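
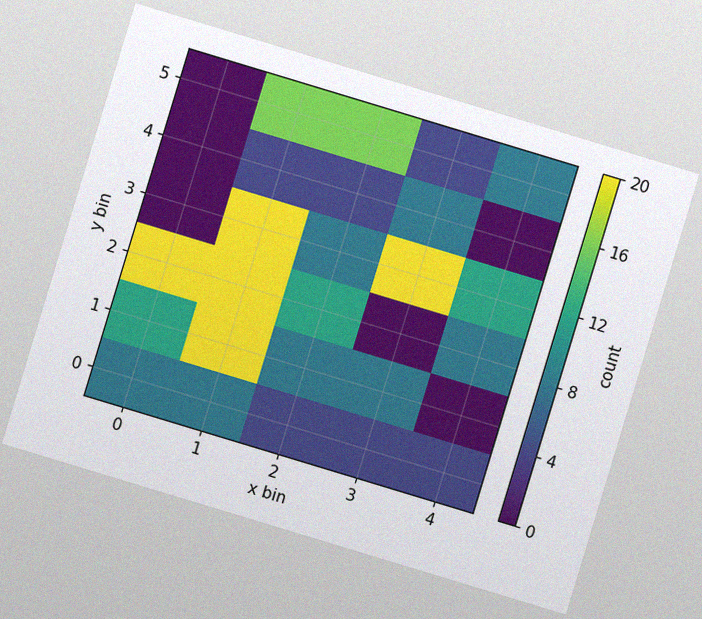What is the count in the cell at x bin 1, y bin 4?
The chart is tilted about 17° clockwise, with some photo noise. Matching the cell (1, 4) against the colorbar gives 4.

4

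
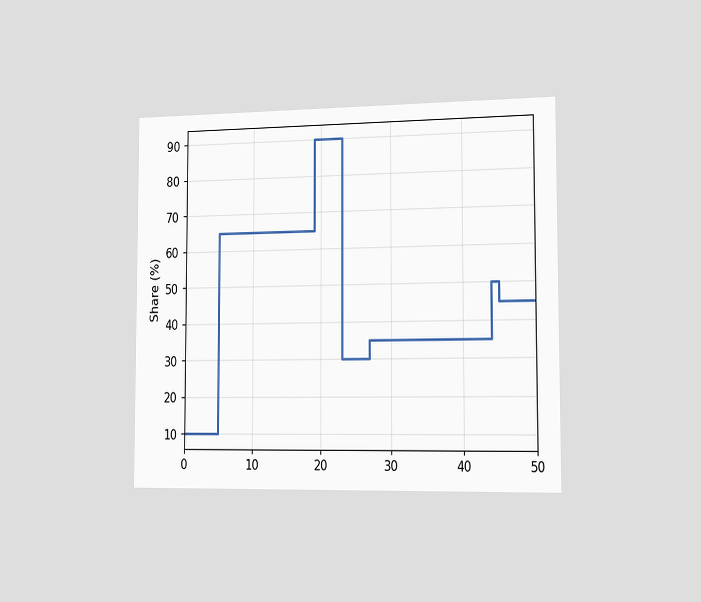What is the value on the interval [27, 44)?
35%

The chart is viewed slightly from the right. On [27, 44) the step sits at 35%.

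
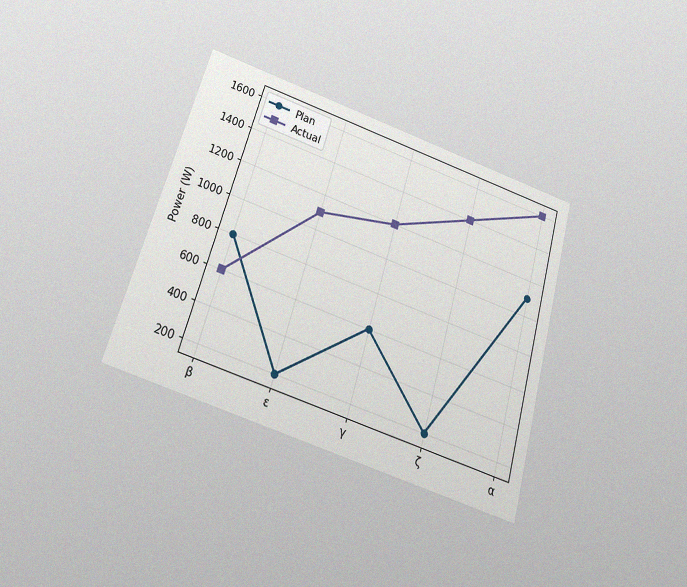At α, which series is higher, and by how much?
Actual, by 500W

The chart is tilted about 16° clockwise and viewed slightly from below, with some photo noise. At α, Actual sits above the other line by 500W.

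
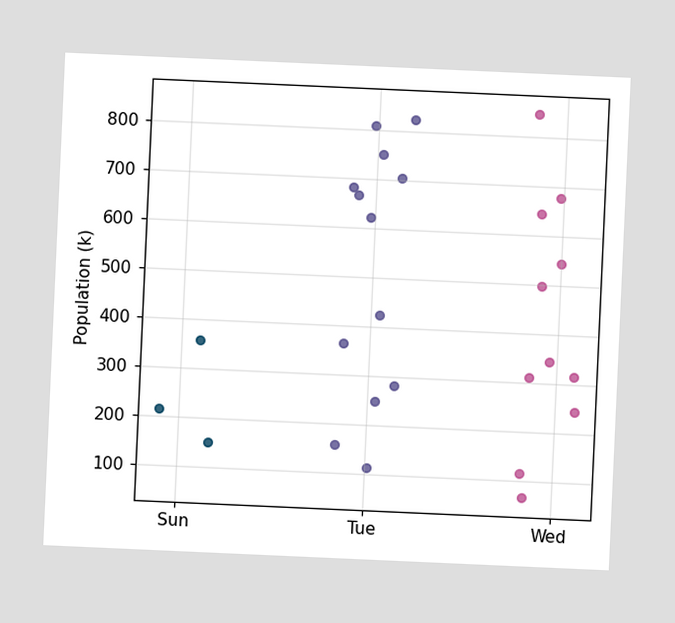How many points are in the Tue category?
The chart is tilted about 3° clockwise. Counting the markers in the Tue column gives 13.

13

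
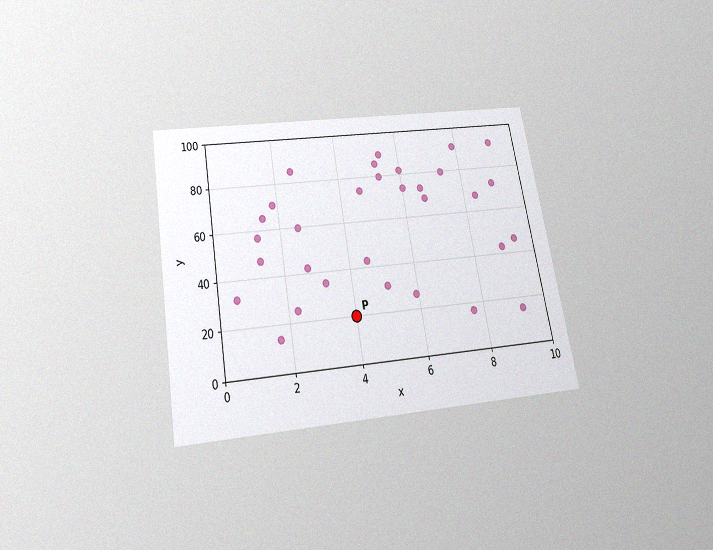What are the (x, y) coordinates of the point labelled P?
(4, 20)

The chart is tilted about 10° counter-clockwise and viewed slightly from below, with some photo noise. Following the gridlines from P to each axis, P sits at (4, 20).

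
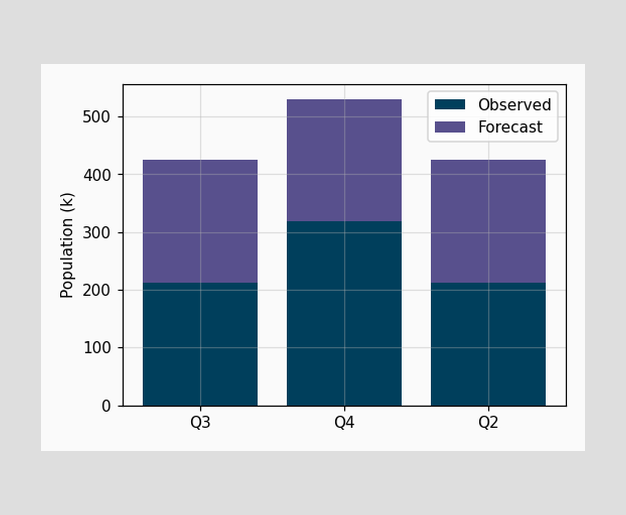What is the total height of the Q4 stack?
The Q4 stack's top reaches 530k on the y-axis.

530k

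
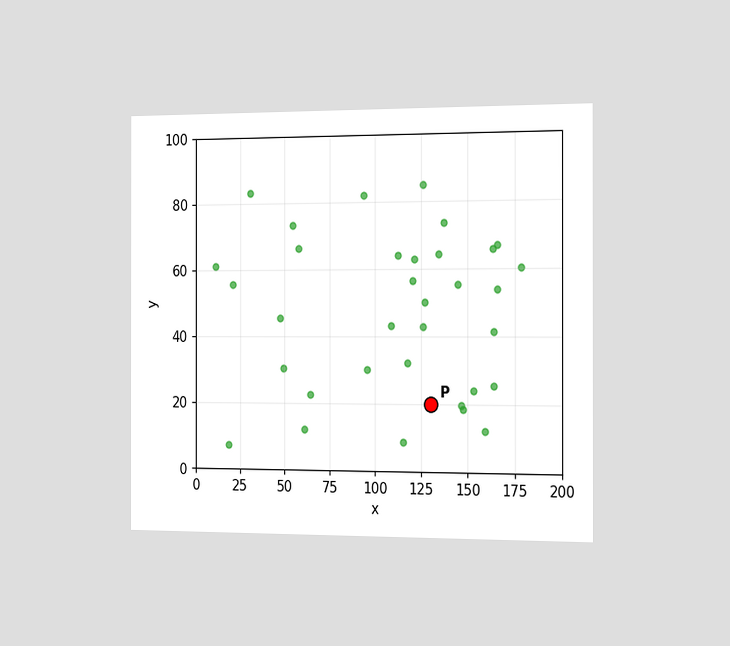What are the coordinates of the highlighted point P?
(130, 20)

The chart is viewed slightly from the right. Following the gridlines from P to each axis, P sits at (130, 20).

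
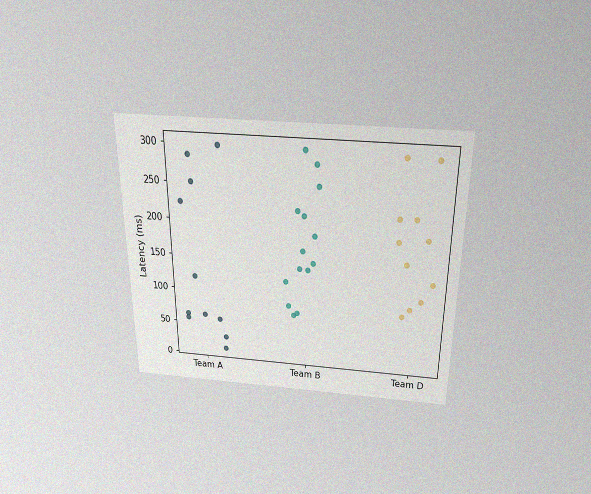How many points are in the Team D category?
11

The chart is viewed slightly from above, with some photo noise. Counting the markers in the Team D column gives 11.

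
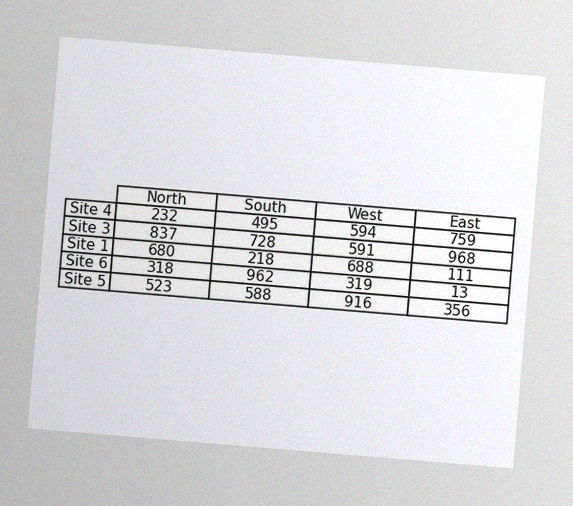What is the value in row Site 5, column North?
The chart is tilted about 5° clockwise, with some photo noise. The (Site 5, North) cell reads 523.

523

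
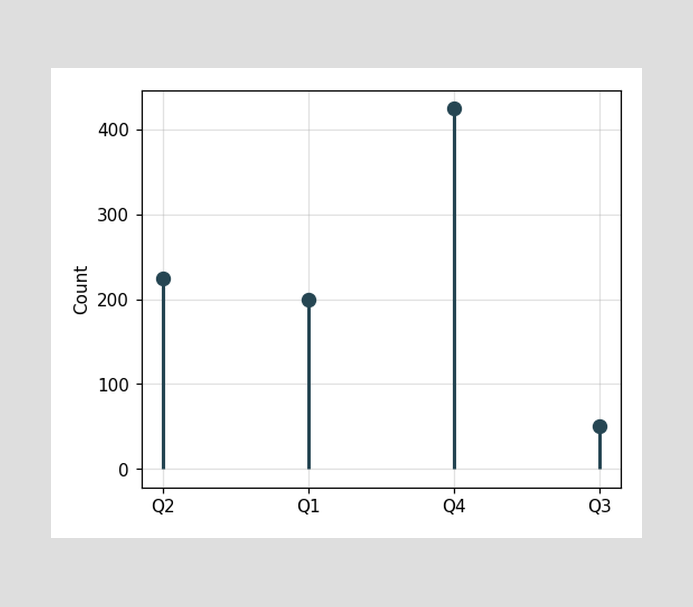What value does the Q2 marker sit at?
The Q2 marker sits at 225.

225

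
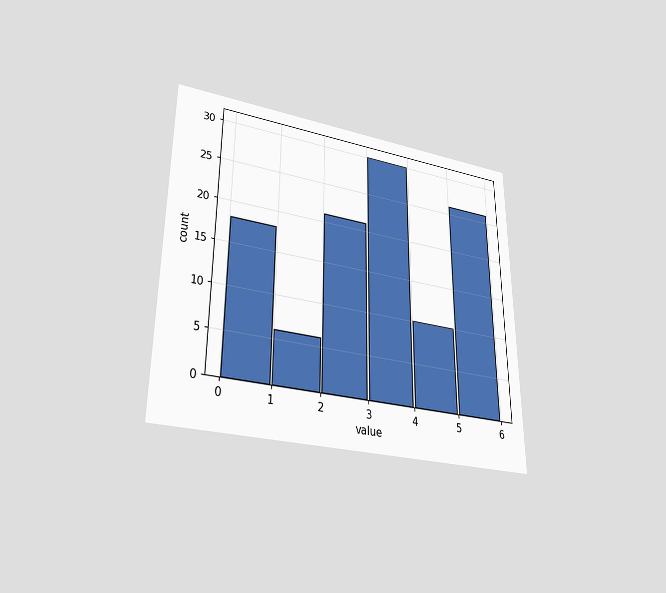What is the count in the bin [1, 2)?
6

The chart is viewed slightly from below. The [1, 2) bin has height 6.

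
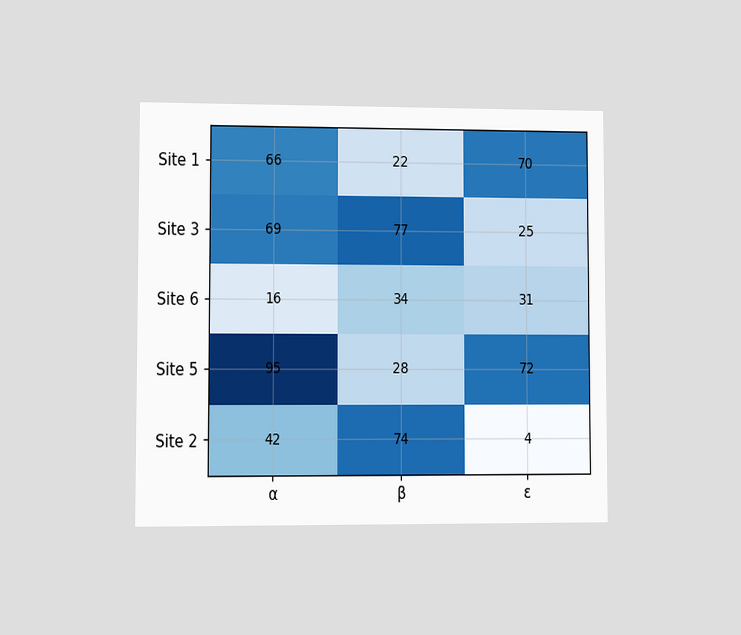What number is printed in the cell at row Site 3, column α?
The chart is viewed at a slight angle. The (Site 3, α) cell reads 69.

69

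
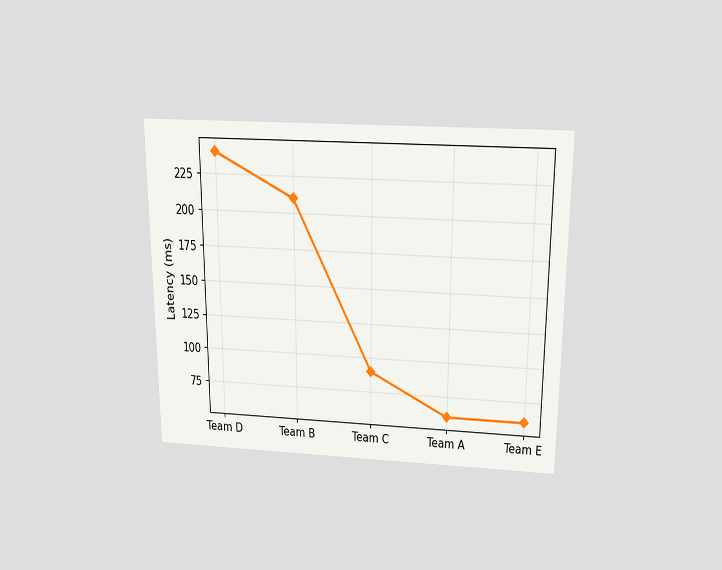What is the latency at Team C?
The chart is viewed slightly from above. At Team C, the line is at 90ms.

90ms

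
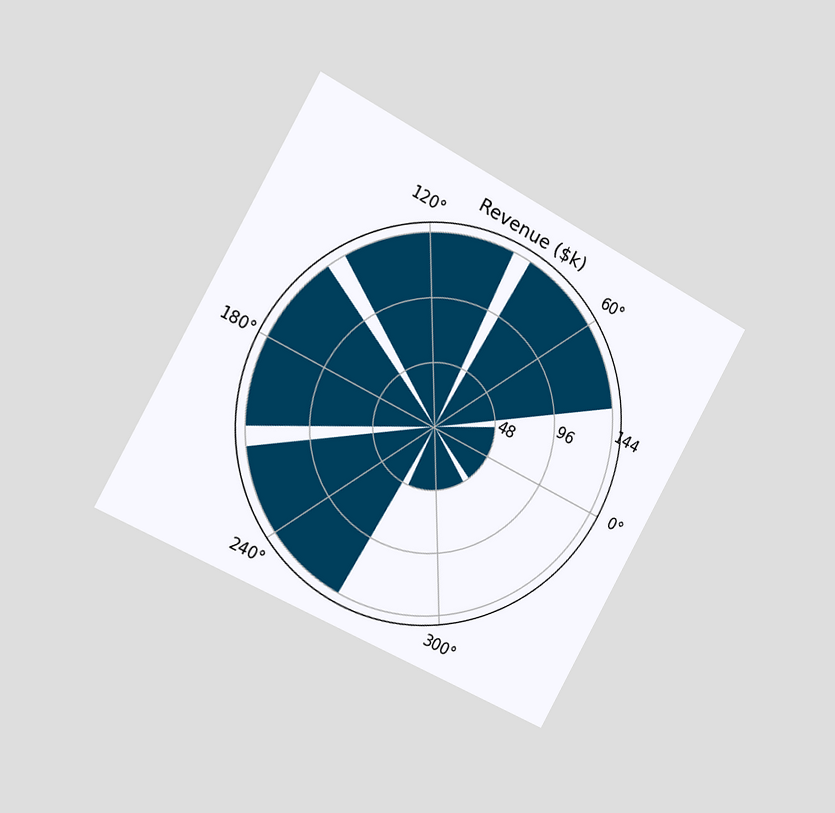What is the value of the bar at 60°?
$144k

The chart is tilted about 29° clockwise and viewed slightly from the left. The bar at 60° reaches $144k on the radial axis.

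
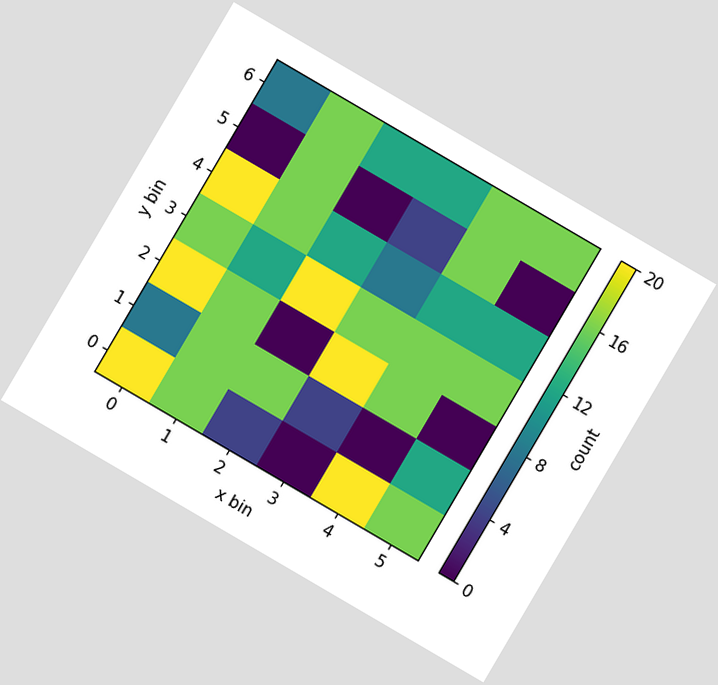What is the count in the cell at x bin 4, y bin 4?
The chart is tilted about 30° clockwise. Matching the cell (4, 4) against the colorbar gives 12.

12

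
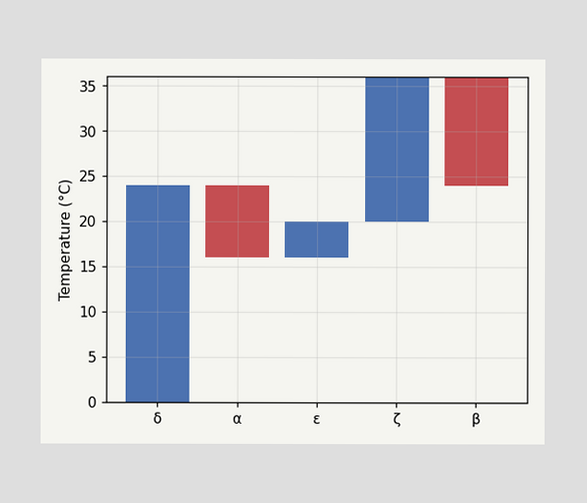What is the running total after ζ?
After ζ the running total reaches 36°C.

36°C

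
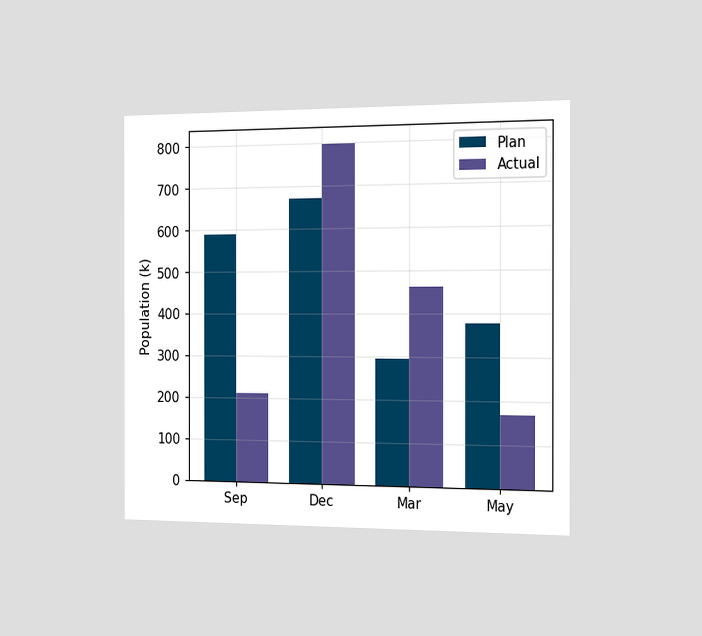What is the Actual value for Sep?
210k

The chart is viewed slightly from the right. The Actual bar at Sep reaches 210k on the y-axis.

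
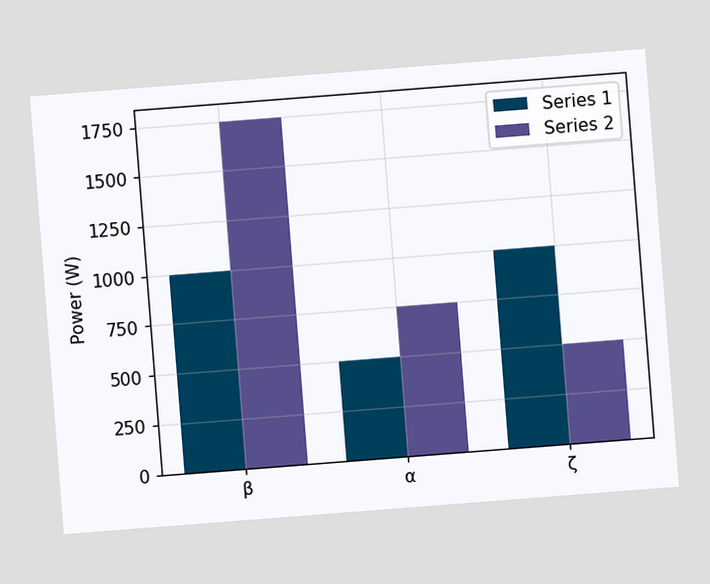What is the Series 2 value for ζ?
The chart is tilted about 4° counter-clockwise. The Series 2 bar at ζ reaches 500W on the y-axis.

500W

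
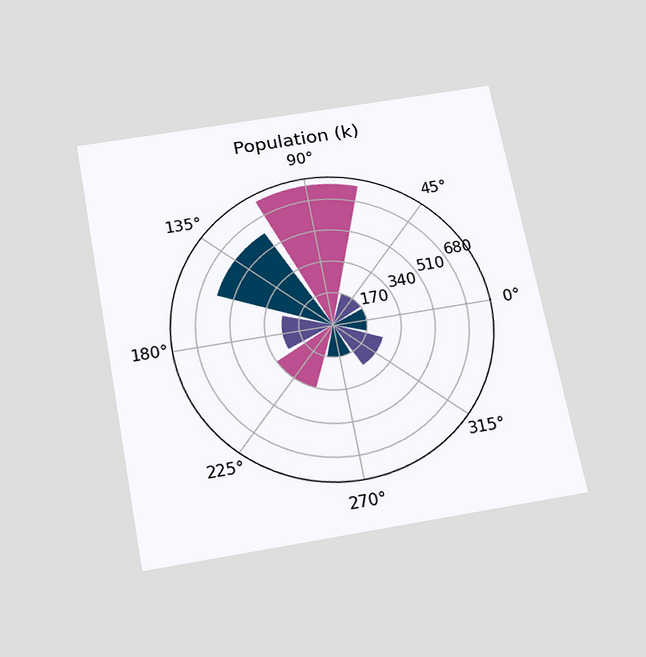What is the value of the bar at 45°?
The chart is tilted about 11° counter-clockwise and viewed slightly from below. The bar at 45° reaches 170k on the radial axis.

170k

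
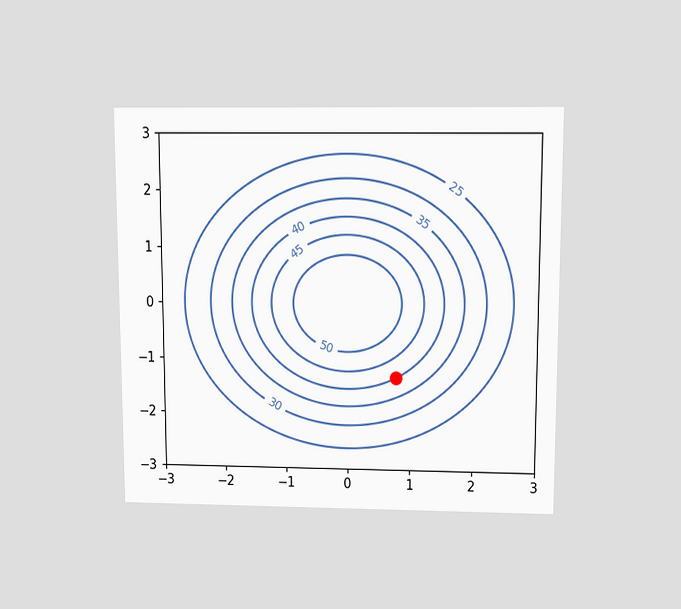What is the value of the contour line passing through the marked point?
40

The chart is viewed slightly from above. The marked point sits on the contour labelled 40.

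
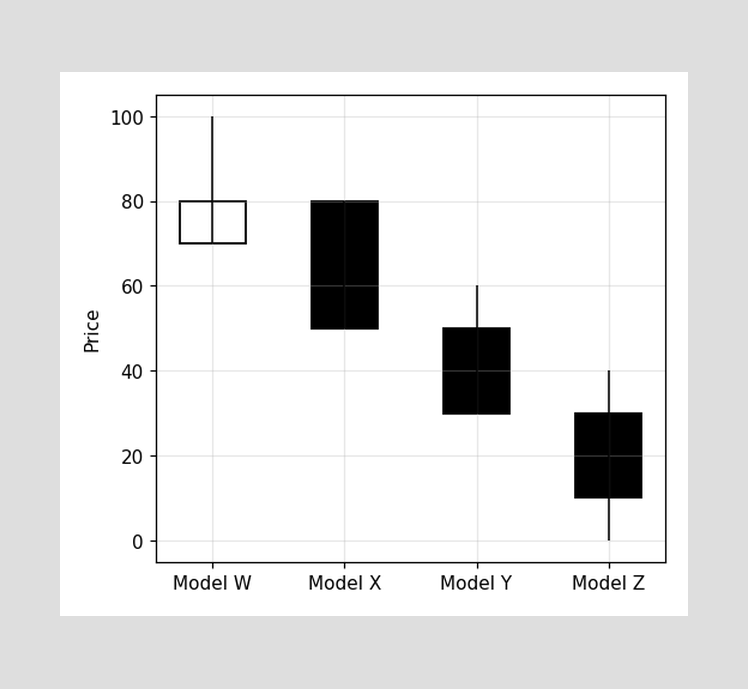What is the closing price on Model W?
The Model W candle closes at 80.

80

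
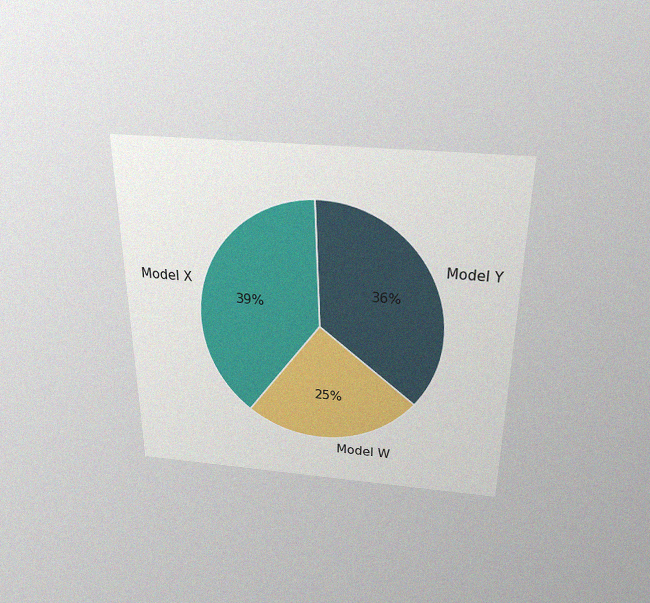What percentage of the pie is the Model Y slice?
36%

The chart is viewed slightly from above, with some photo noise. The Model Y slice takes up 36% of the pie.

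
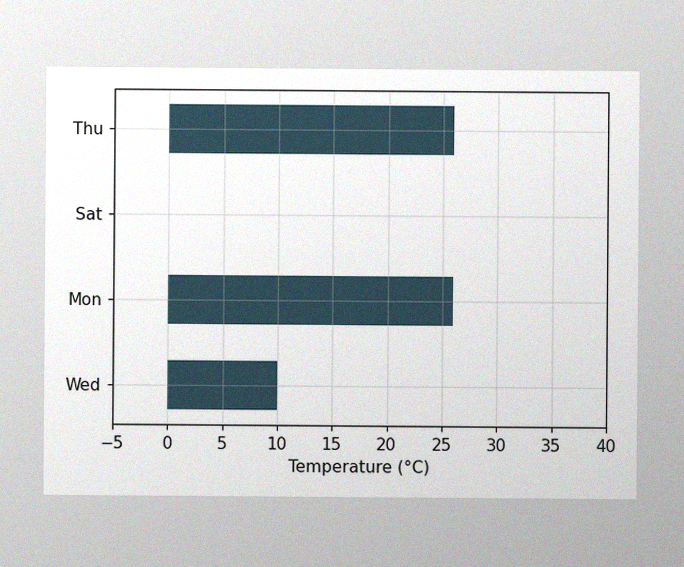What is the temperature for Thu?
The image has some photo noise and uneven lighting. Reading along the chart's x-axis, the Thu bar reaches 26°C.

26°C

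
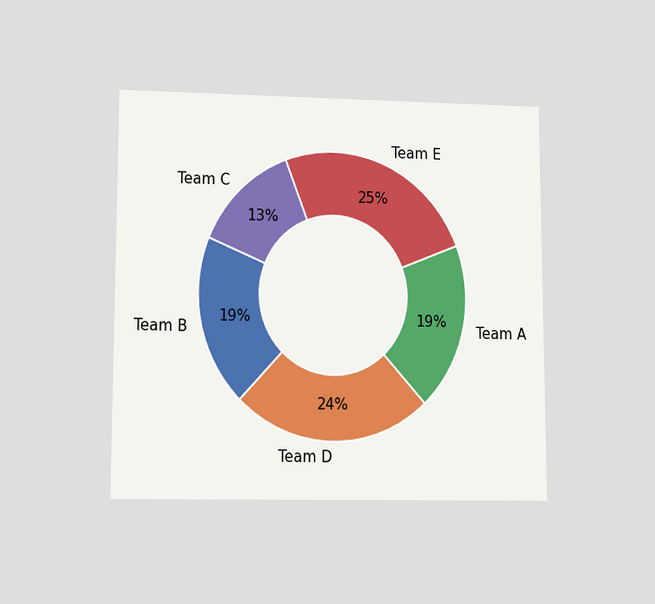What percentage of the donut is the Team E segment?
The chart is viewed at a slight angle. The Team E segment takes up 25% of the ring.

25%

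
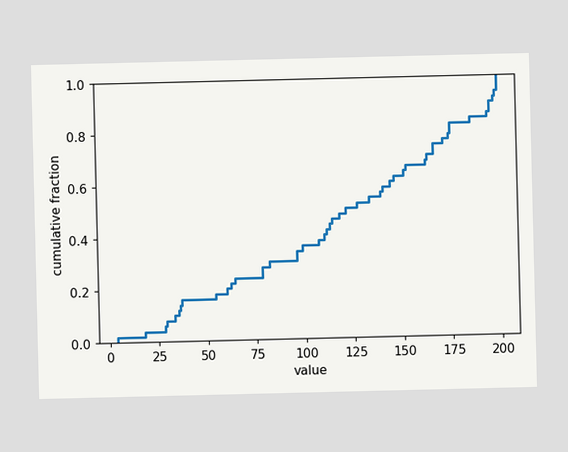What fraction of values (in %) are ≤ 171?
76%

At x=171 the ECDF step is at 76%.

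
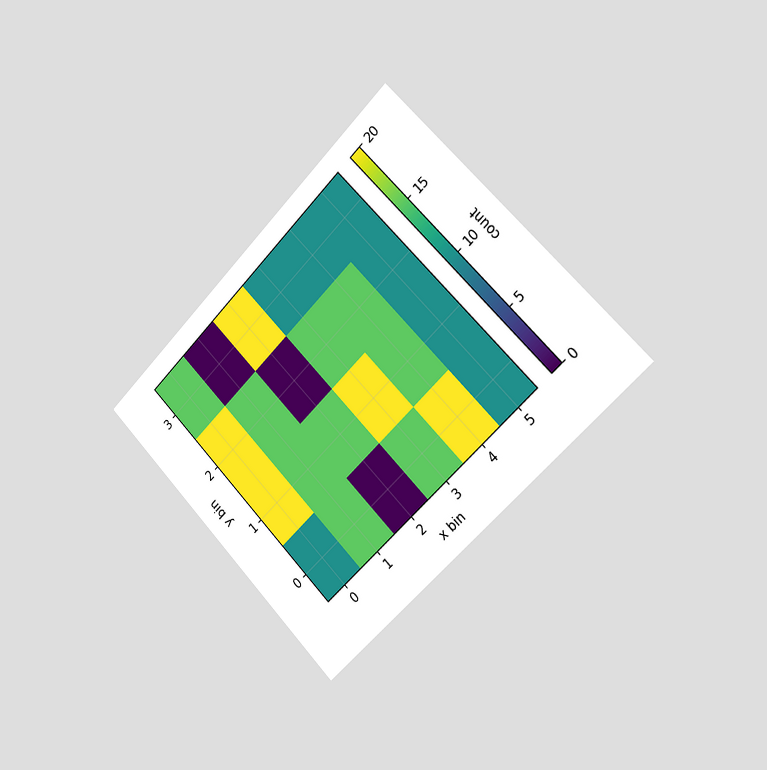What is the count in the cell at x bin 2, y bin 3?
20

The chart is tilted about 45° counter-clockwise and viewed slightly from the right. Matching the cell (2, 3) against the colorbar gives 20.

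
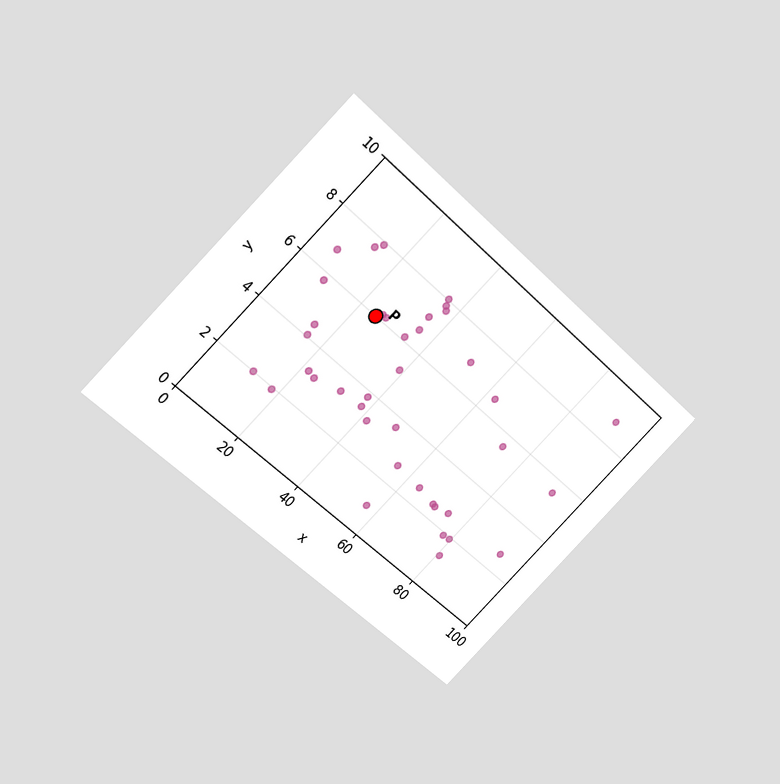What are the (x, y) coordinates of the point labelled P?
The chart is tilted about 45° clockwise and viewed slightly from above. Following the gridlines from P to each axis, P sits at (25, 6).

(25, 6)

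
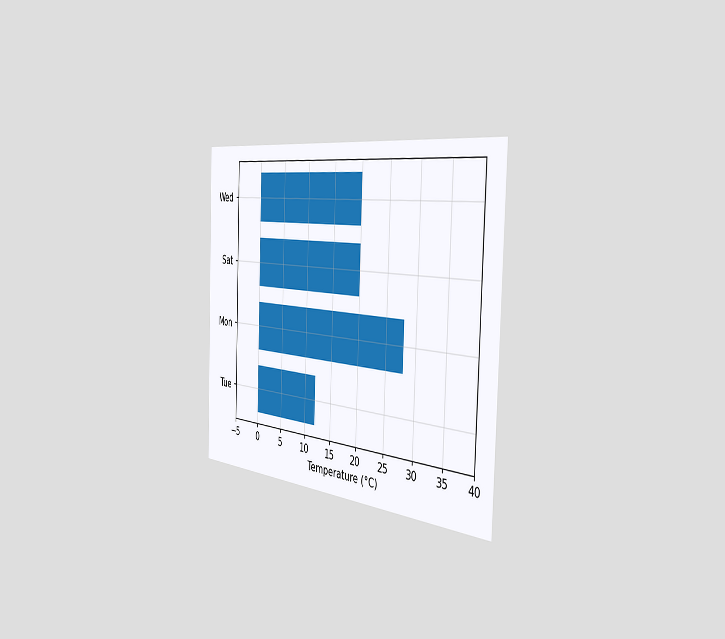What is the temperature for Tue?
The chart is tilted about 2° clockwise and viewed slightly from the right. Reading along the chart's x-axis, the Tue bar reaches 12°C.

12°C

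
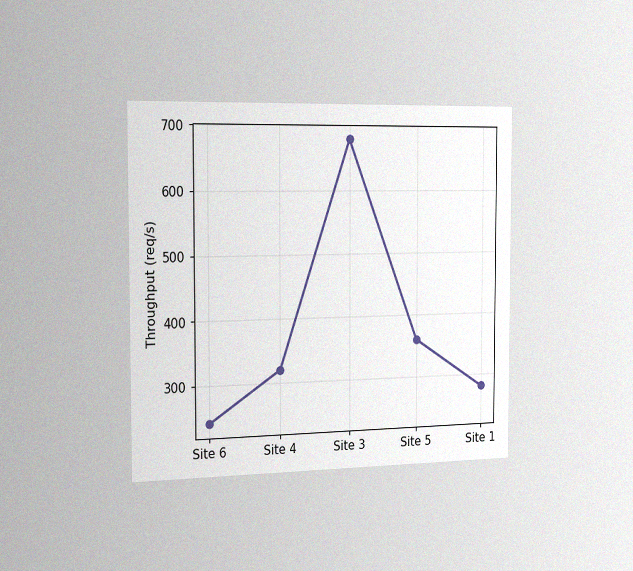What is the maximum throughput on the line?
680req/s

The chart is viewed slightly from the left, with some photo noise. The highest point is at Site 3, and reading across to the y-axis gives 680req/s.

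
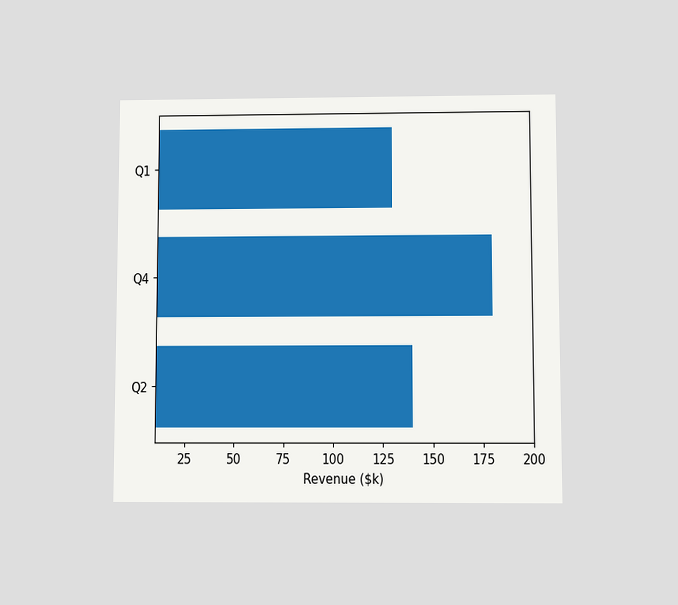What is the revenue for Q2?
$140k

The chart is viewed slightly from below. Reading along the chart's x-axis, the Q2 bar reaches $140k.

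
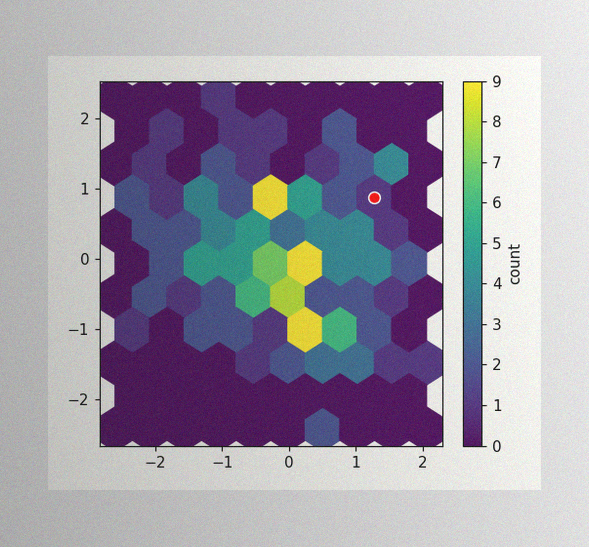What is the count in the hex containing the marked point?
The image has some photo noise and uneven lighting. The marked hex reads 1 on the colorbar.

1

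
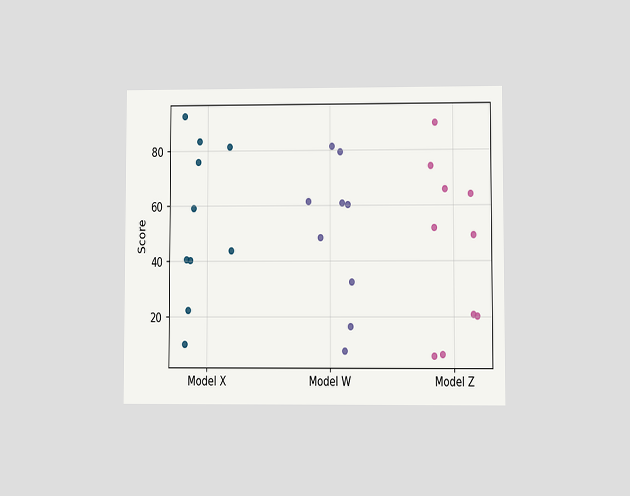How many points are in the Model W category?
The chart is viewed at a slight angle. Counting the markers in the Model W column gives 9.

9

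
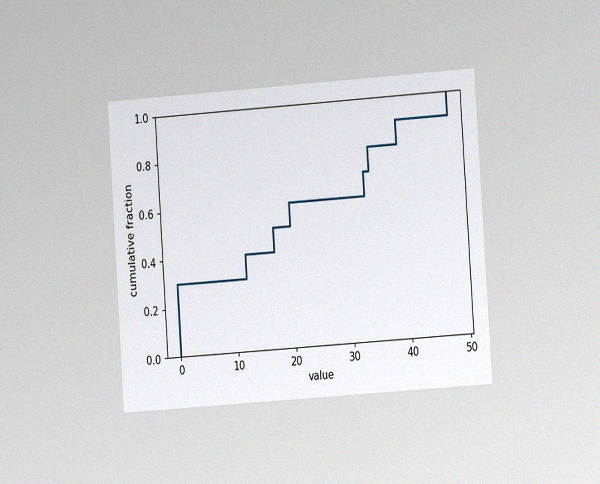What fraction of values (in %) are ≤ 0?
The chart is tilted about 4° counter-clockwise and viewed at a slight angle, with some photo noise. At x=0 the ECDF step is at 30%.

30%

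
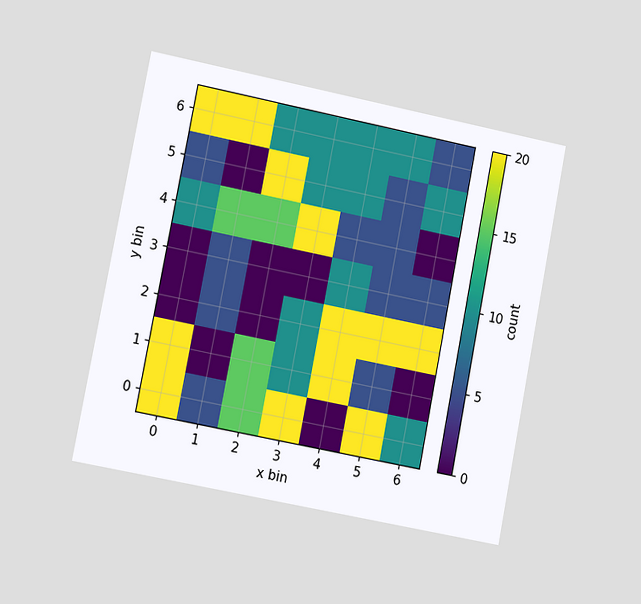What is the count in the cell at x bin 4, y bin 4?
5

The chart is tilted about 11° clockwise and viewed slightly from the left. Matching the cell (4, 4) against the colorbar gives 5.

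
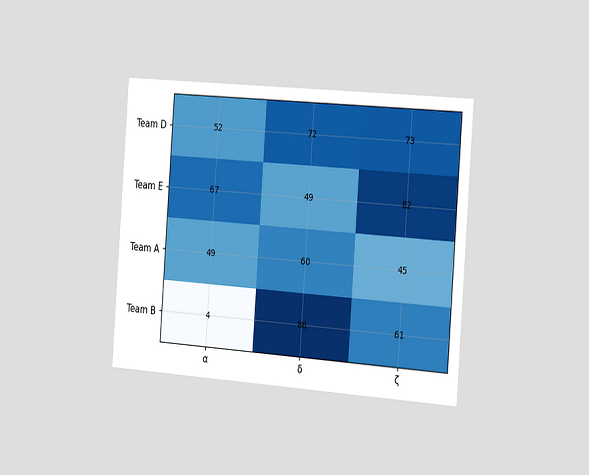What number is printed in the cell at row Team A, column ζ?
45

The chart is tilted about 4° clockwise and viewed slightly from the right. The (Team A, ζ) cell reads 45.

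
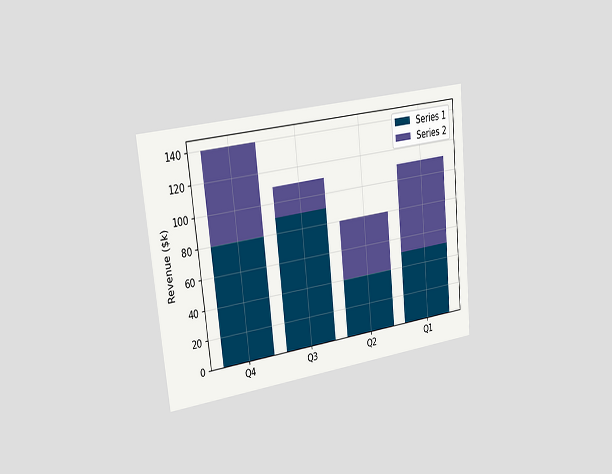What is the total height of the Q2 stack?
The chart is tilted about 6° counter-clockwise and viewed slightly from the left. The Q2 stack's top reaches $80k on the y-axis.

$80k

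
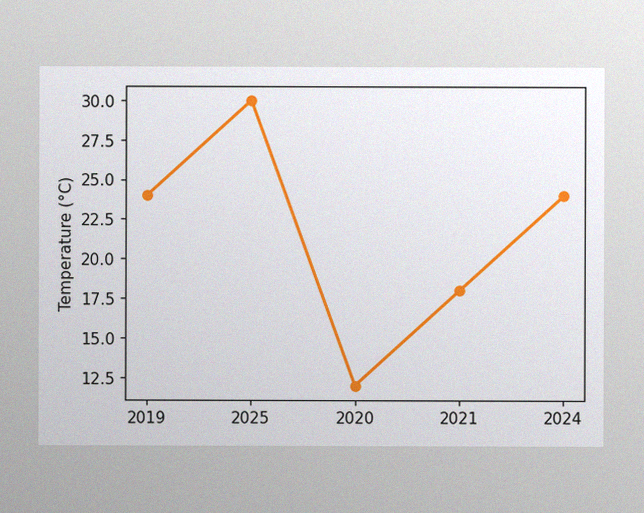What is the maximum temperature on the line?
30°C

The image has some photo noise and uneven lighting. The highest point is at 2025, and reading across to the y-axis gives 30°C.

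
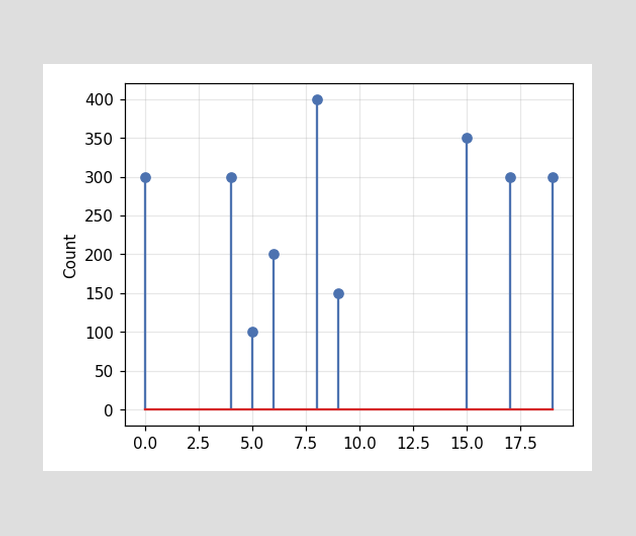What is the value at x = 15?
350

The stem at x=15 reaches 350.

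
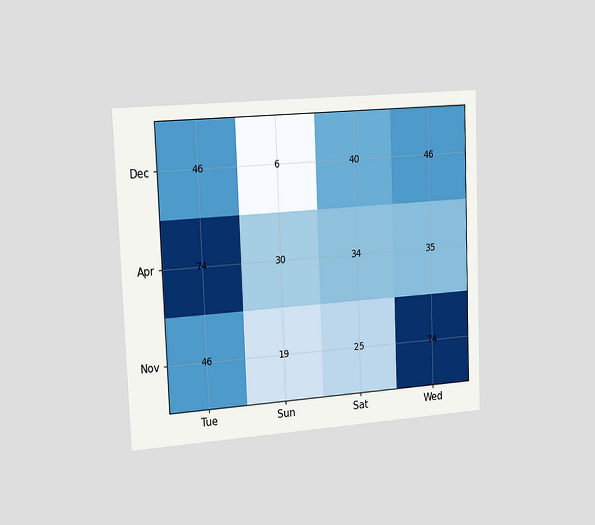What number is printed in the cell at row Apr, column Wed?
The chart is tilted about 2° counter-clockwise and viewed slightly from the left. The (Apr, Wed) cell reads 35.

35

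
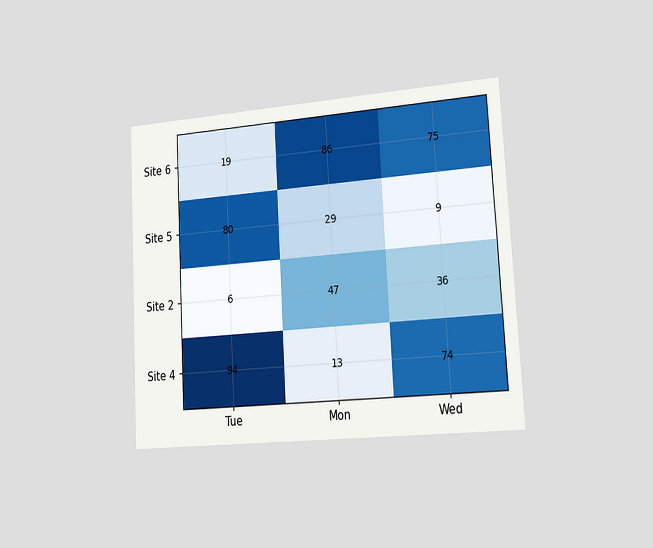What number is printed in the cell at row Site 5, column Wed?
9

The chart is tilted about 3° counter-clockwise and viewed slightly from the right. The (Site 5, Wed) cell reads 9.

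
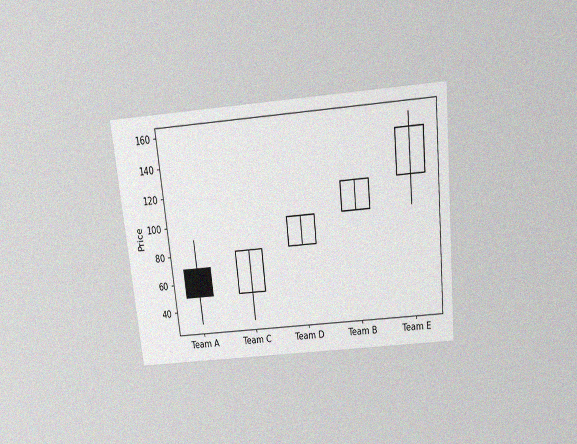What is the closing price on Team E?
150

The chart is tilted about 6° counter-clockwise and viewed slightly from above, with some photo noise. The Team E candle closes at 150.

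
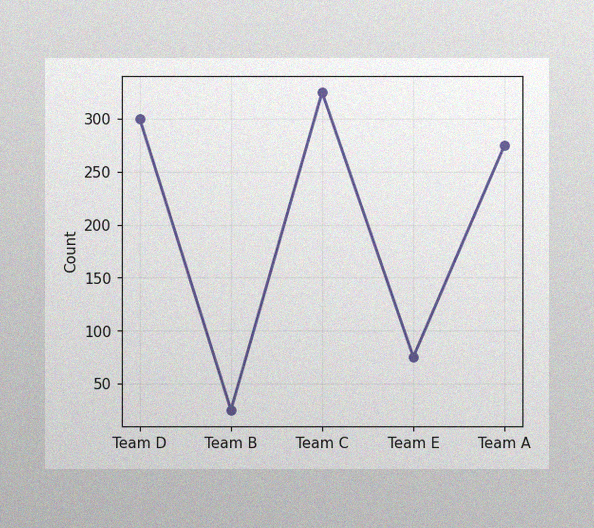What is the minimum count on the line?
25

The image has some photo noise and uneven lighting. The lowest point is at Team B, and reading across to the y-axis gives 25.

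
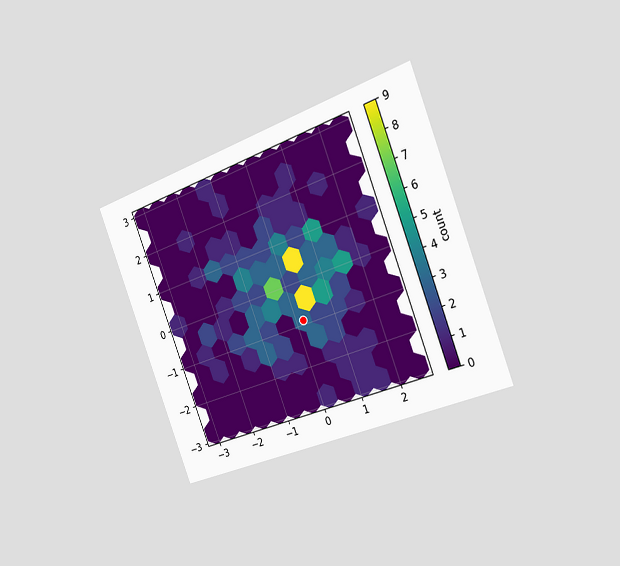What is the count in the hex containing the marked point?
The chart is tilted about 21° counter-clockwise and viewed slightly from the right. The marked hex reads 3 on the colorbar.

3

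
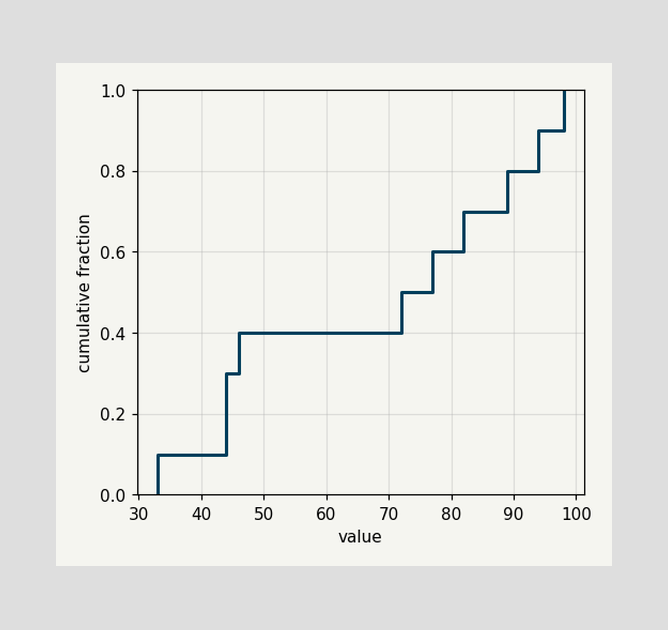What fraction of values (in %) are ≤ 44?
At x=44 the ECDF step is at 30%.

30%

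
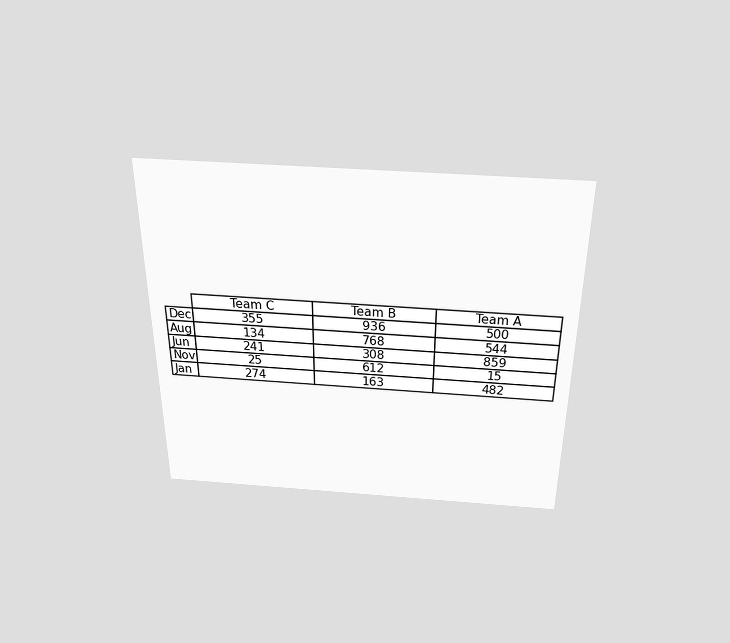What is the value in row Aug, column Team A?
The chart is viewed slightly from above. The (Aug, Team A) cell reads 544.

544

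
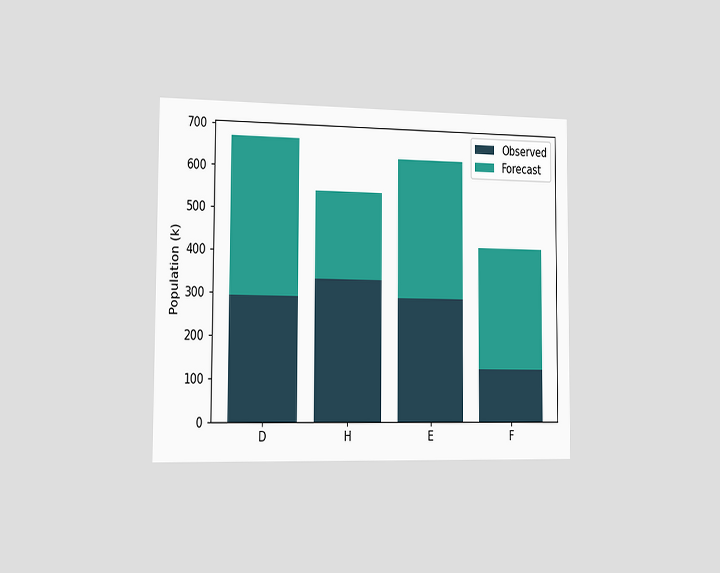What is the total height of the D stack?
672k

The chart is viewed slightly from the left. The D stack's top reaches 672k on the y-axis.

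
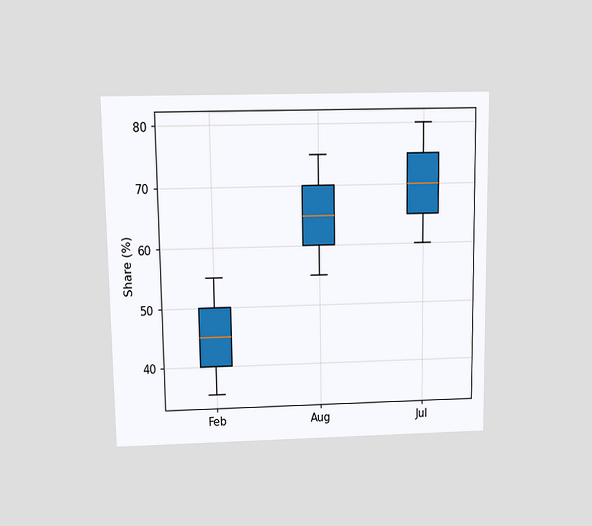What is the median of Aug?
The chart is viewed slightly from above. The median line in the Aug box sits at 65%.

65%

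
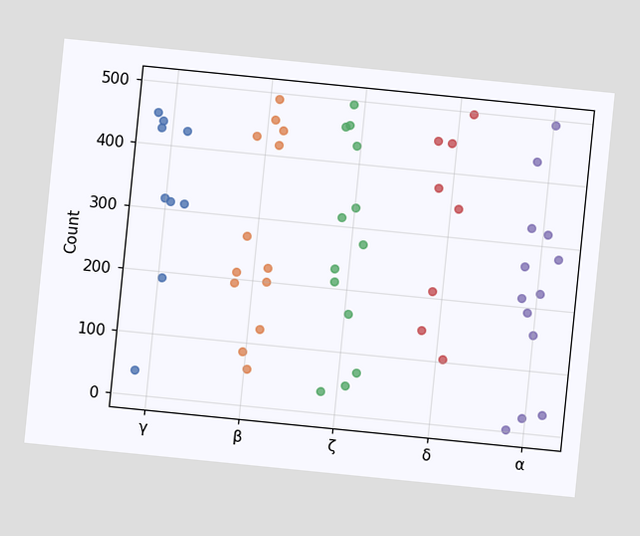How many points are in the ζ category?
The chart is tilted about 6° clockwise. Counting the markers in the ζ column gives 13.

13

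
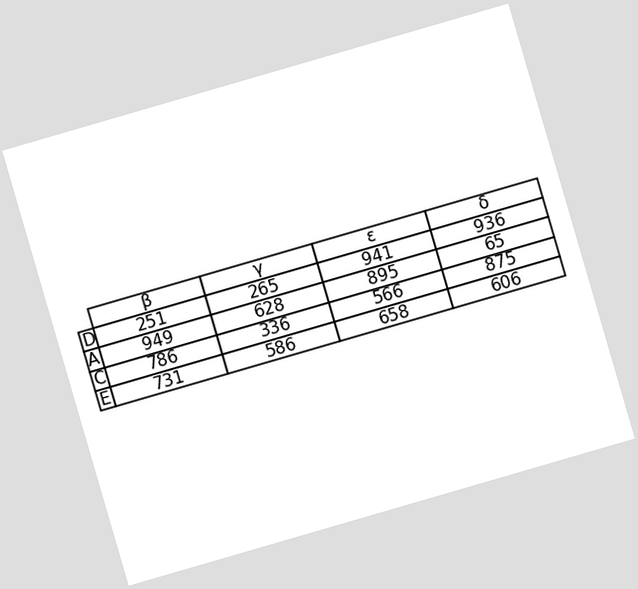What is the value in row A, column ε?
895

The chart is tilted about 16° counter-clockwise. The (A, ε) cell reads 895.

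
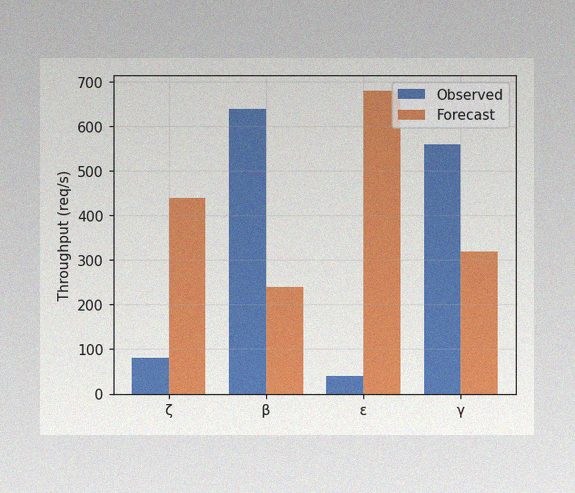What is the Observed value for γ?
The image has some photo noise and uneven lighting. The Observed bar at γ reaches 560req/s on the y-axis.

560req/s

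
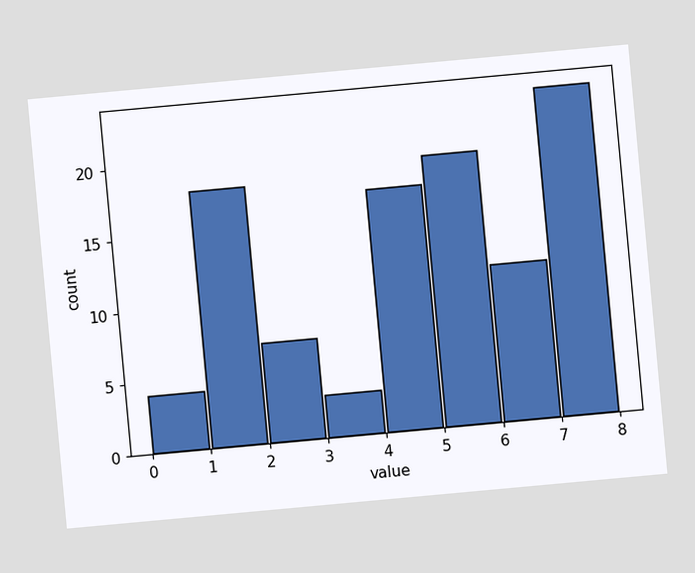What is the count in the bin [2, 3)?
The chart is tilted about 5° counter-clockwise. The [2, 3) bin has height 7.

7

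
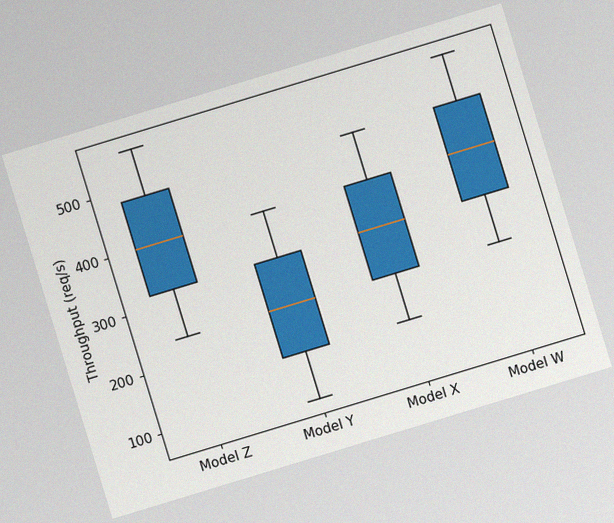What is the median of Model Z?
The chart is tilted about 17° counter-clockwise, with some photo noise. The median line in the Model Z box sits at 400req/s.

400req/s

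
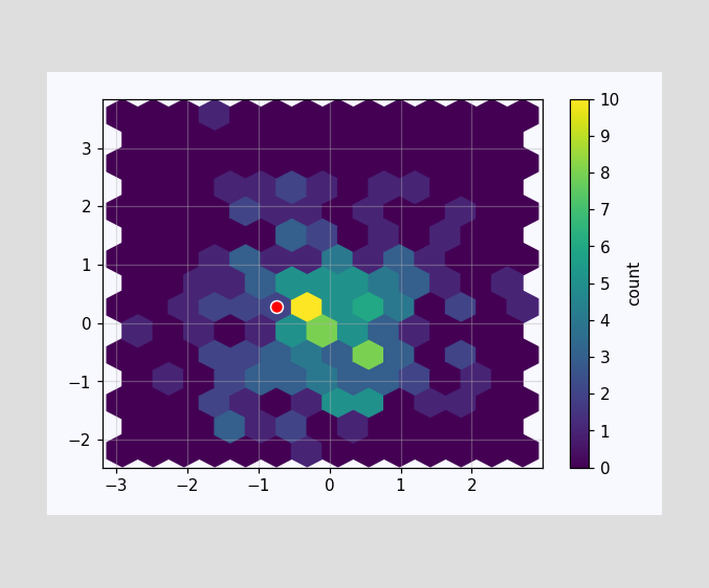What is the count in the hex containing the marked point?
2

The marked hex reads 2 on the colorbar.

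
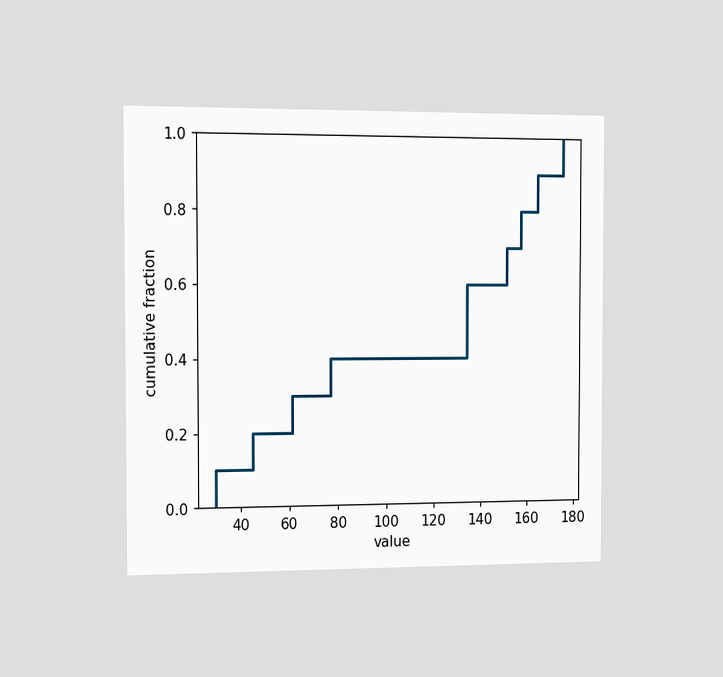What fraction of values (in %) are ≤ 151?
The chart is viewed slightly from the left. At x=151 the ECDF step is at 70%.

70%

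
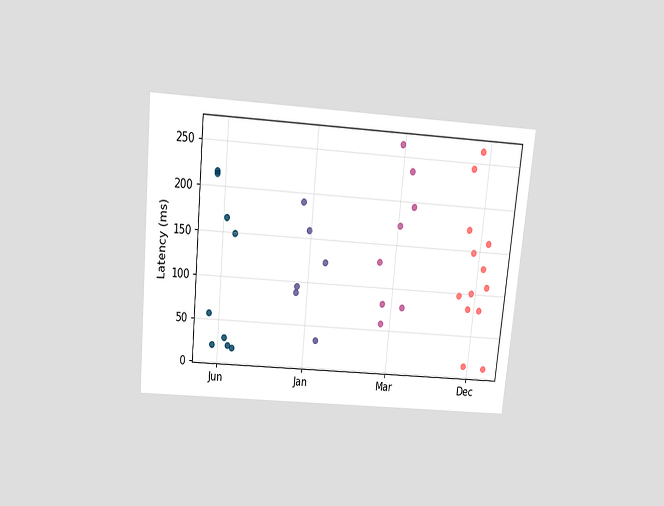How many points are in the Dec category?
The chart is tilted about 6° clockwise and viewed slightly from above. Counting the markers in the Dec column gives 13.

13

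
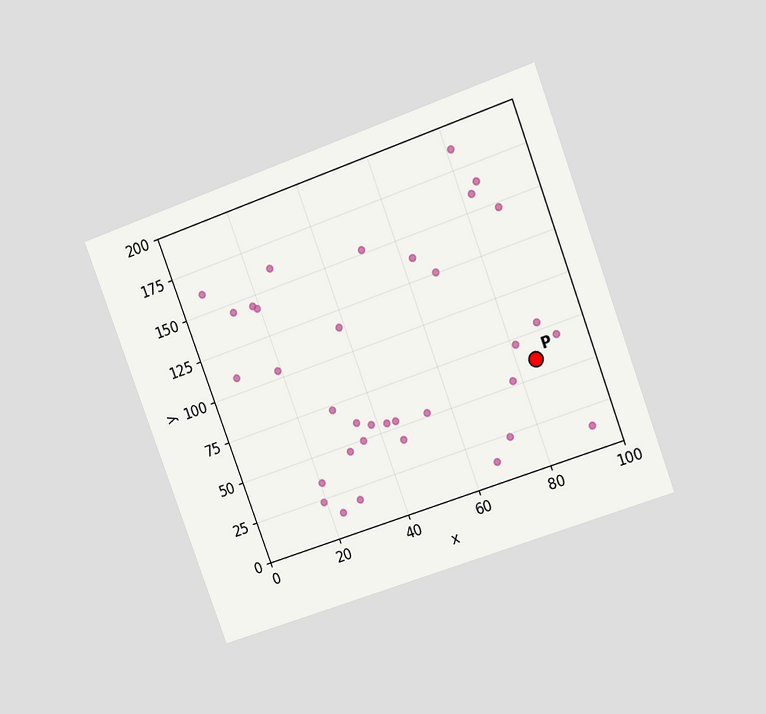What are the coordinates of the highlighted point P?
The chart is tilted about 20° counter-clockwise and viewed at a slight angle. Following the gridlines from P to each axis, P sits at (85, 60).

(85, 60)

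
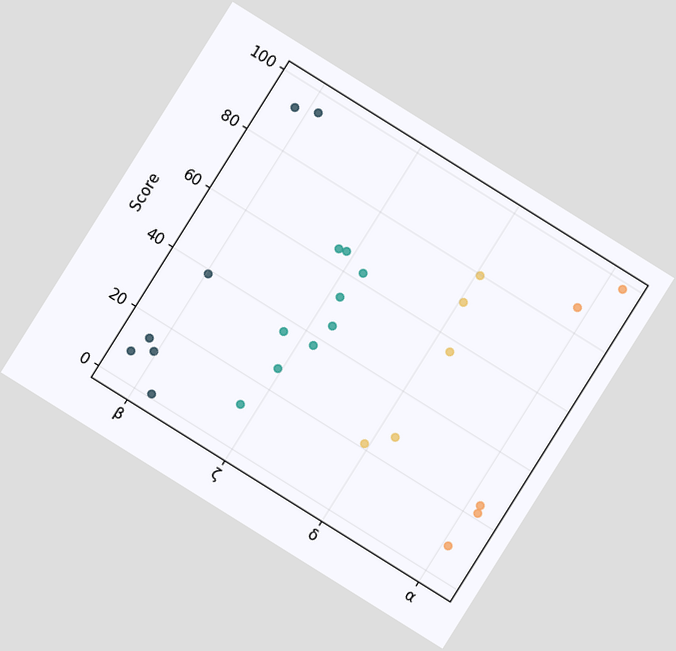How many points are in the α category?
The chart is tilted about 32° clockwise. Counting the markers in the α column gives 5.

5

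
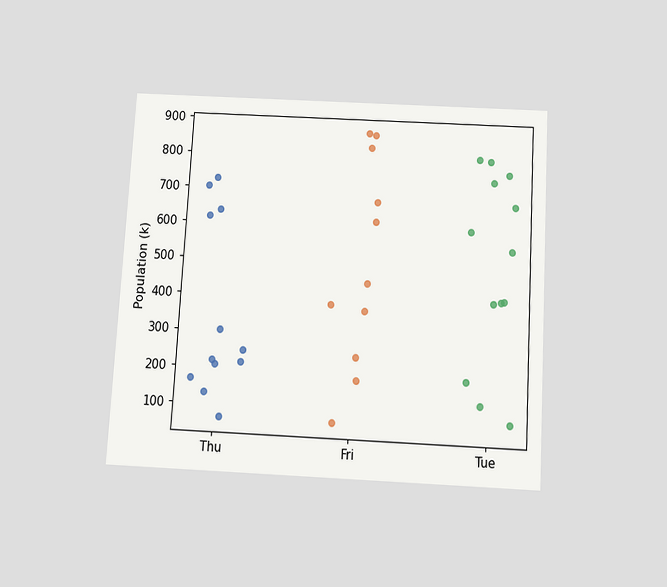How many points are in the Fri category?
11

The chart is tilted about 3° clockwise and viewed slightly from below. Counting the markers in the Fri column gives 11.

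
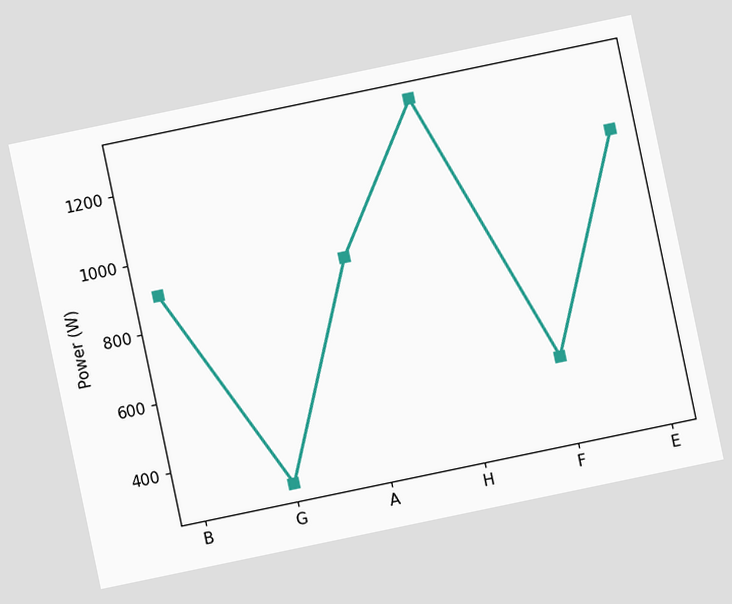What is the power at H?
1300W

The chart is tilted about 12° counter-clockwise. At H, the line is at 1300W.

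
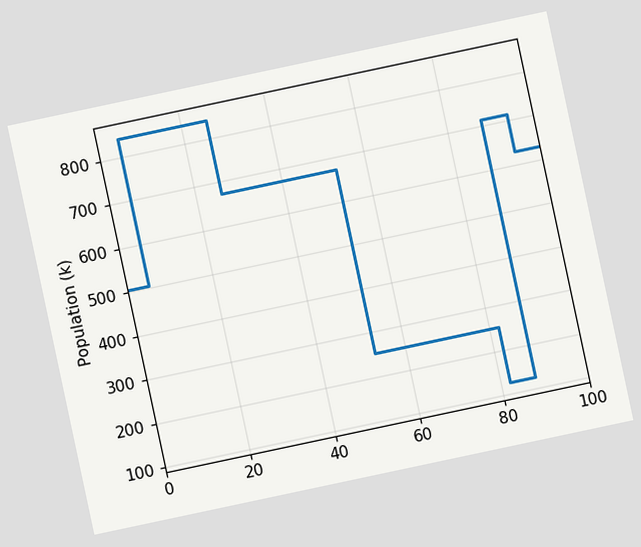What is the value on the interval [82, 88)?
126k

The chart is tilted about 12° counter-clockwise. On [82, 88) the step sits at 126k.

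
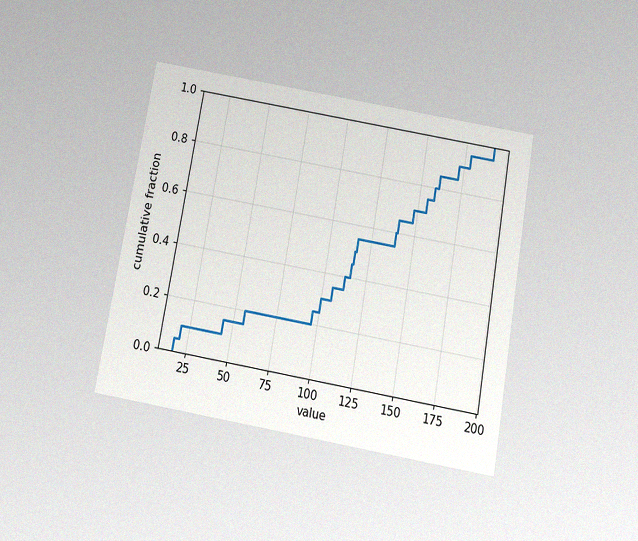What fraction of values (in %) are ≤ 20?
10%

The chart is tilted about 10° clockwise and viewed slightly from below, with some photo noise. At x=20 the ECDF step is at 10%.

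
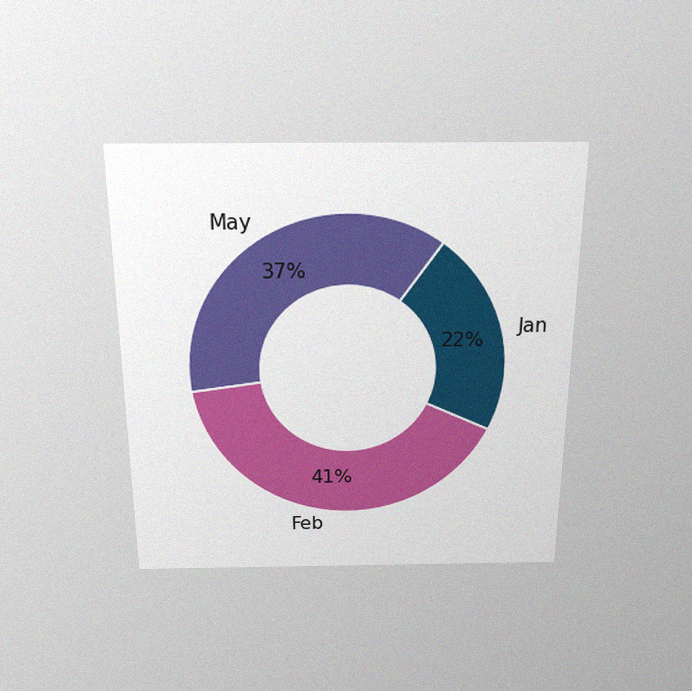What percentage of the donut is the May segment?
37%

The chart is viewed slightly from above, with some photo noise. The May segment takes up 37% of the ring.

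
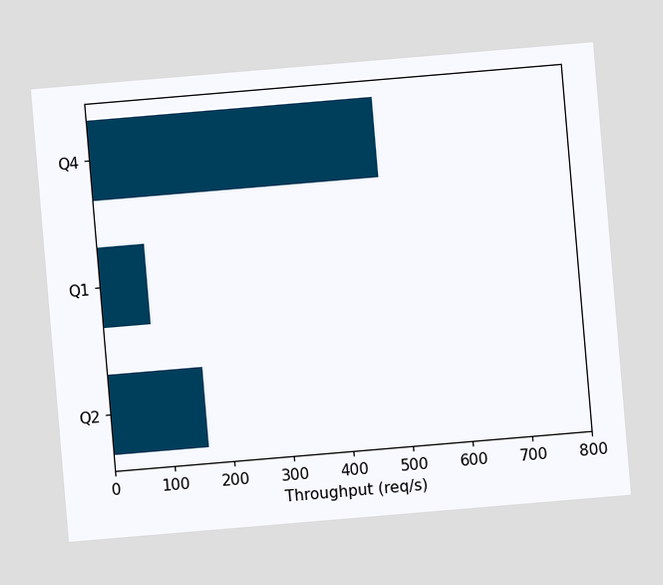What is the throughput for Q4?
480req/s

The chart is tilted about 5° counter-clockwise. Reading along the chart's x-axis, the Q4 bar reaches 480req/s.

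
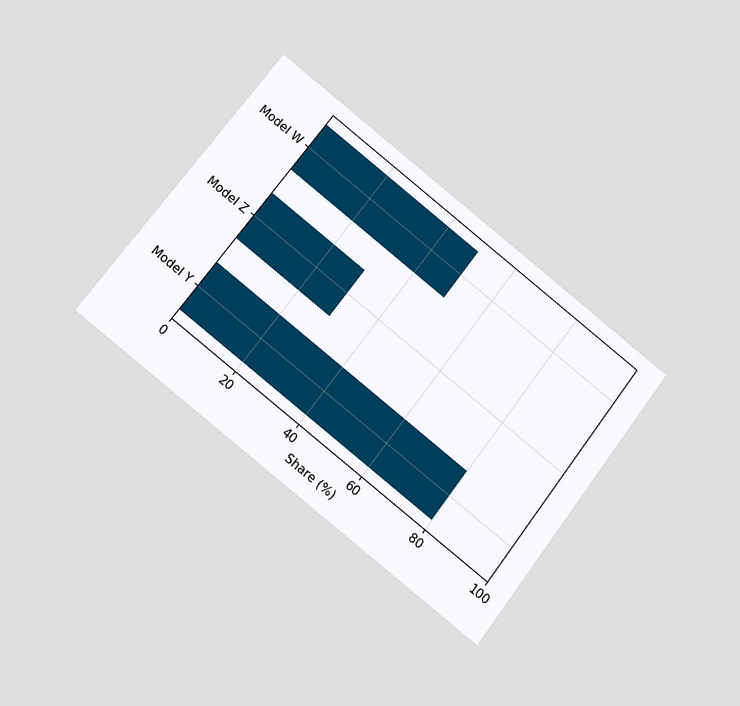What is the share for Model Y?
The chart is tilted about 38° clockwise and viewed at a slight angle. Reading along the chart's x-axis, the Model Y bar reaches 80%.

80%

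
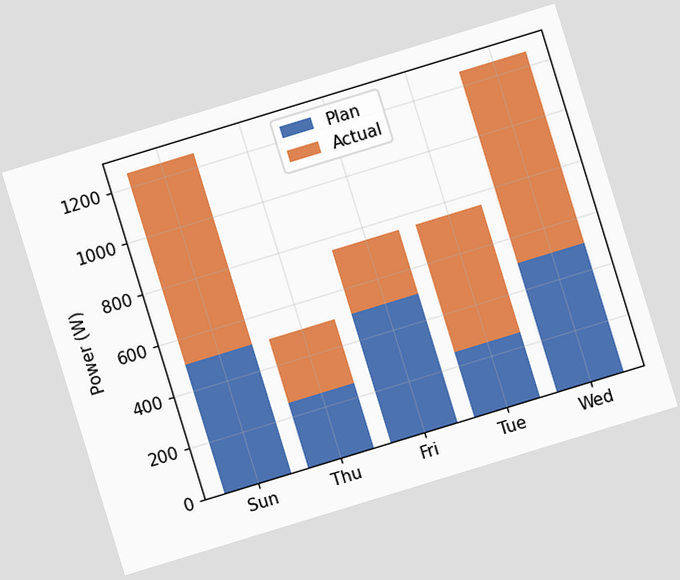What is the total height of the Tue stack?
The chart is tilted about 17° counter-clockwise. The Tue stack's top reaches 750W on the y-axis.

750W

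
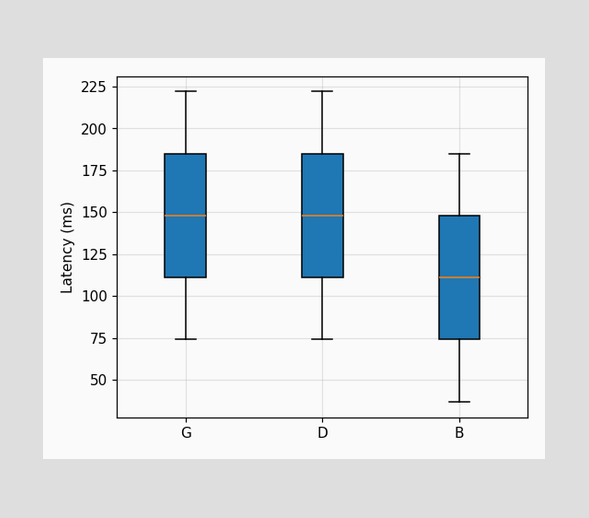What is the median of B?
The median line in the B box sits at 111ms.

111ms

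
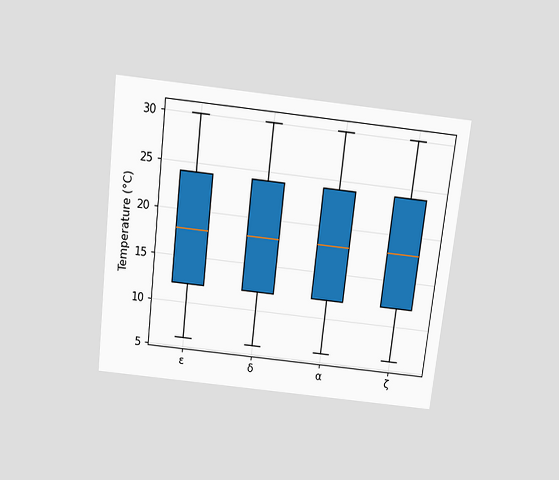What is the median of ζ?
The chart is tilted about 7° clockwise and viewed slightly from above. The median line in the ζ box sits at 18°C.

18°C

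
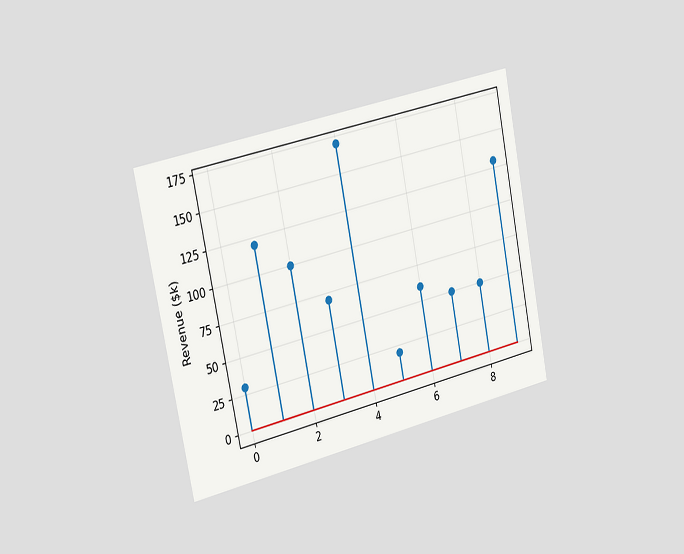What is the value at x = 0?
The chart is tilted about 11° counter-clockwise and viewed slightly from the left. The stem at x=0 reaches $30k.

$30k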